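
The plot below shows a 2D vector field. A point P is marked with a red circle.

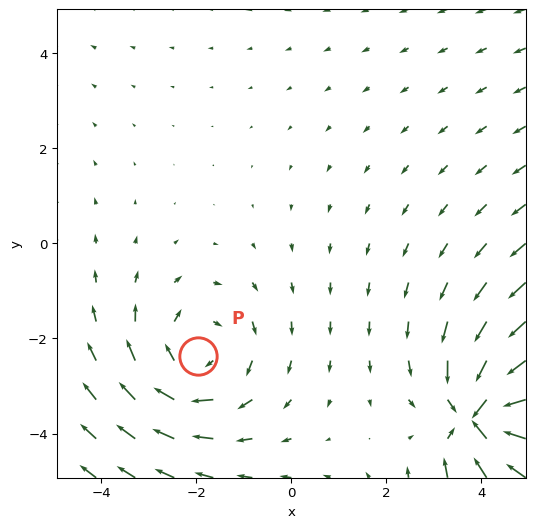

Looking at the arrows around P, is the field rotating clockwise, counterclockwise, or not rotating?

Near P at (-2.0, -2.4) the arrows circulate clockwise. The curl (z-component) there is about -2; negative curl means clockwise rotation.

clockwise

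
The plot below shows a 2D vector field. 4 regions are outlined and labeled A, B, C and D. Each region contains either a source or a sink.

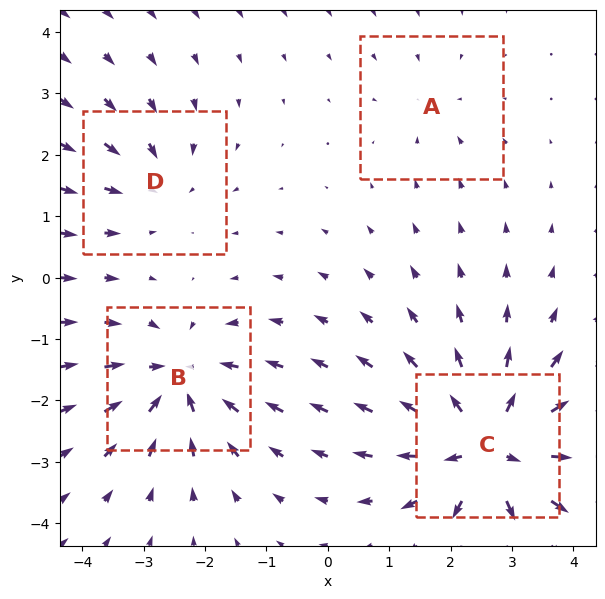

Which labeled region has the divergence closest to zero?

Divergence at each region's feature centre — A: about -2, B: about -6, C: about +8, D: about -4. Region A is closest to zero.

A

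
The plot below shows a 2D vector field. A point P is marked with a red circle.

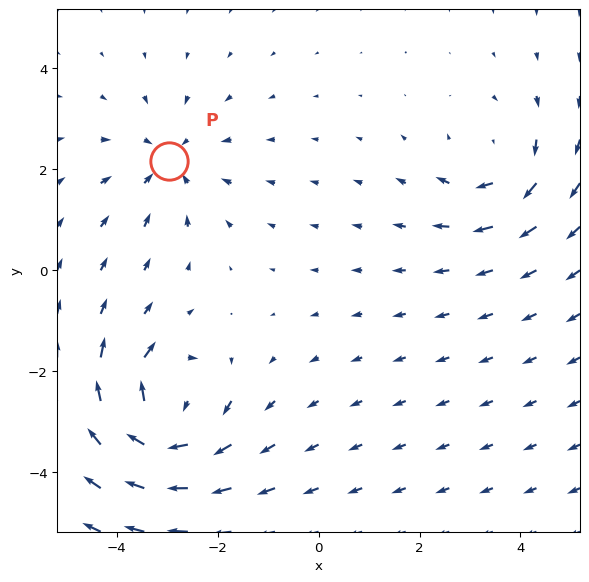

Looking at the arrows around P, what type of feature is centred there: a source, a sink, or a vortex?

sink

At P (-3.0, 2.2) the arrows converge inward. Divergence about -3, curl ≈0 — negative divergence with near-zero curl is a sink.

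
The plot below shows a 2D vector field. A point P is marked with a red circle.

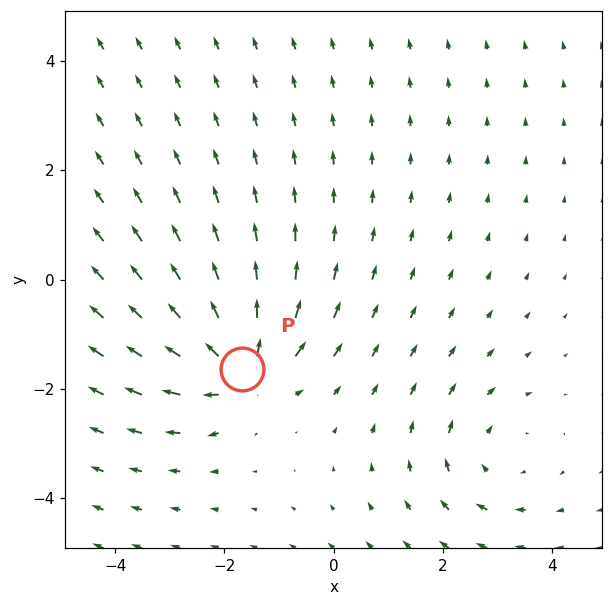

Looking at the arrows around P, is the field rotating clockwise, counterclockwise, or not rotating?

Near P at (-1.7, -1.6) the arrows show no circulation. The curl there is ≈0.

not rotating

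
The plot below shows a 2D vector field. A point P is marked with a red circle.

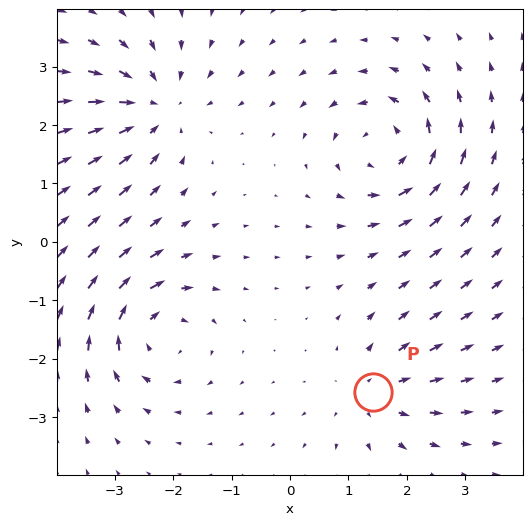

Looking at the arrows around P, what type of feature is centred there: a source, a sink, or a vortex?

At P (1.4, -2.6) the arrows spread outward. Divergence about +4, curl ≈0 — positive divergence with near-zero curl is a source.

source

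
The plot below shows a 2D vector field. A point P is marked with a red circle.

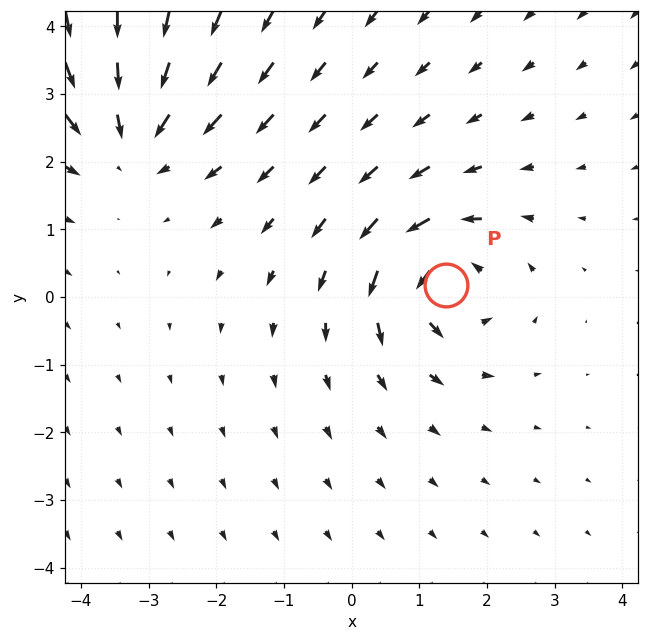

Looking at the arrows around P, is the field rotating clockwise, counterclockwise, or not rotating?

counterclockwise

Near P at (1.4, 0.2) the arrows circulate counterclockwise. The curl (z-component) there is about +4; positive curl means counterclockwise rotation.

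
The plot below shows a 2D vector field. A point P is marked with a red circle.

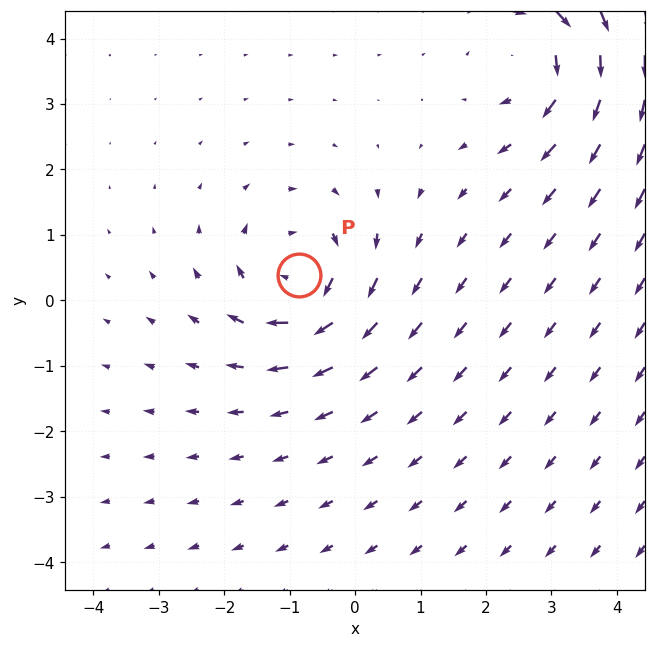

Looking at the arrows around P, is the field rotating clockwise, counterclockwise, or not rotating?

clockwise

Near P at (-0.8, 0.4) the arrows circulate clockwise. The curl (z-component) there is about -5; negative curl means clockwise rotation.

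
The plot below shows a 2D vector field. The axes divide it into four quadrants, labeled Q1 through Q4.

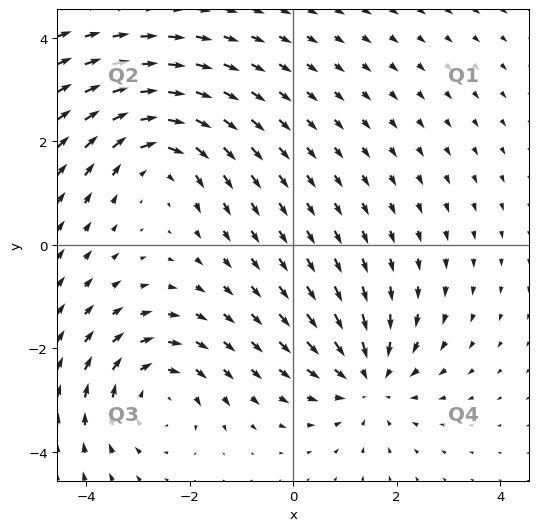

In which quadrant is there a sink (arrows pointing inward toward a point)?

The sink sits at approximately (1.5, -2.6), which lies in quadrant Q4. The divergence there is about -4, negative as expected for a sink.

Q4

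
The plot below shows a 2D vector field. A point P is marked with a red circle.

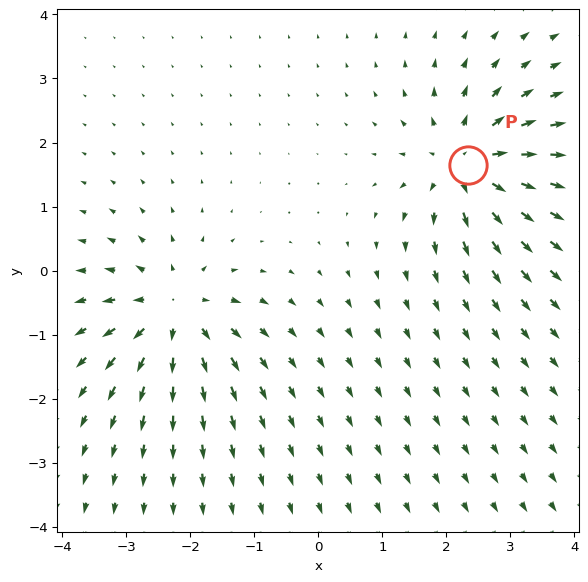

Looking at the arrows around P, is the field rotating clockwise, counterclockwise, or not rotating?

Near P at (2.3, 1.7) the arrows show no circulation. The curl there is ≈0.

not rotating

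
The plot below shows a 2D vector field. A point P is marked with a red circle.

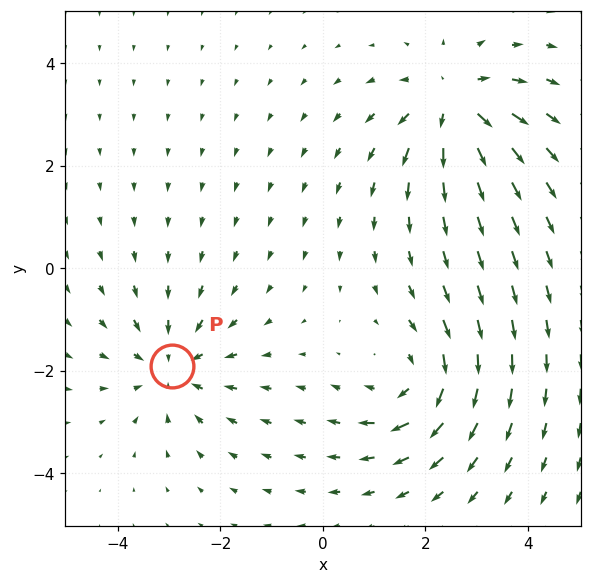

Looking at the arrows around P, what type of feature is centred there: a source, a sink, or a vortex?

At P (-2.9, -1.9) the arrows converge inward. Divergence about -4, curl ≈0 — negative divergence with near-zero curl is a sink.

sink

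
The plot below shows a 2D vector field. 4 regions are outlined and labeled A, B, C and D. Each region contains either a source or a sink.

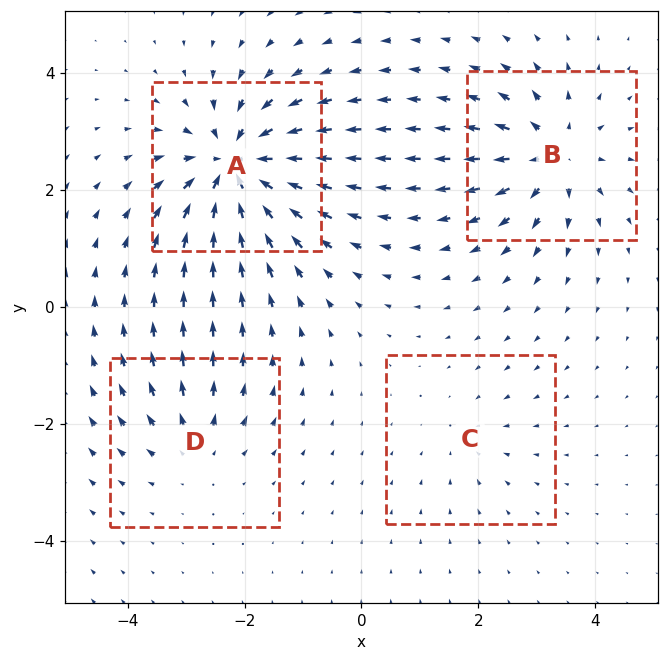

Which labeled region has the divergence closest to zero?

Divergence at each region's feature centre — A: about -8, B: about +6, C: about -2, D: about +3. Region C is closest to zero.

C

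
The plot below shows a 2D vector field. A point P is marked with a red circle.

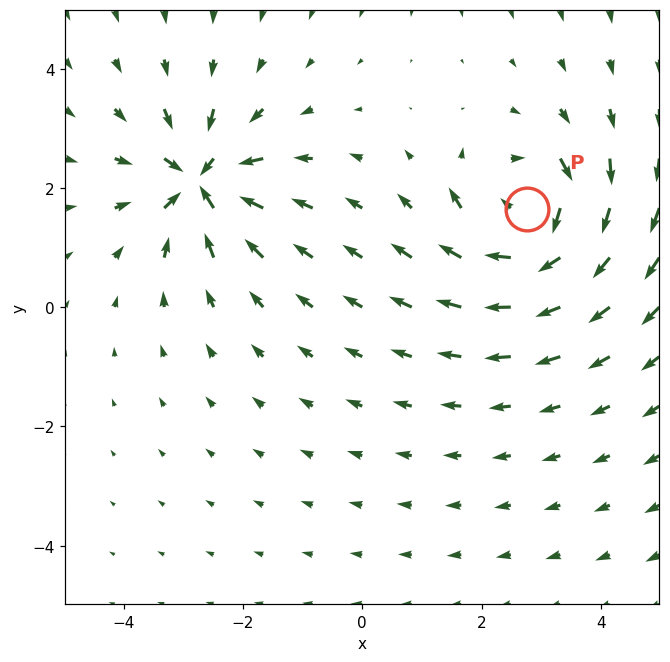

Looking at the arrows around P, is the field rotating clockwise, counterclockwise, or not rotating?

clockwise

Near P at (2.8, 1.6) the arrows circulate clockwise. The curl (z-component) there is about -5; negative curl means clockwise rotation.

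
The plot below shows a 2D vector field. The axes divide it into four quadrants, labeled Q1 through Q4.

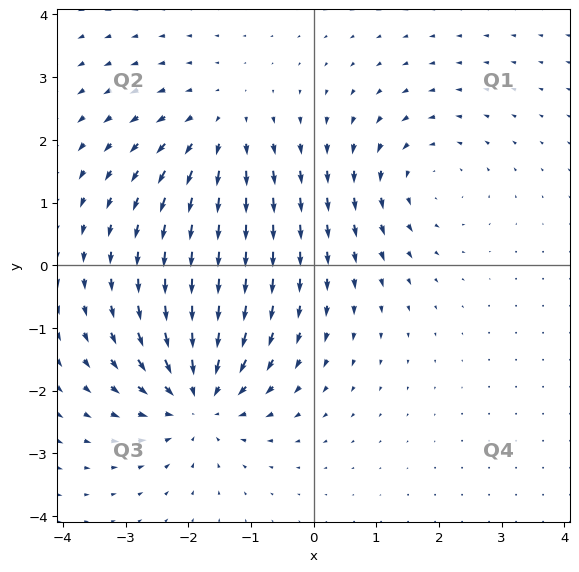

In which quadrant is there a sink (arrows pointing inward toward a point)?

The sink sits at approximately (-1.8, -2.1), which lies in quadrant Q3. The divergence there is about -5, negative as expected for a sink.

Q3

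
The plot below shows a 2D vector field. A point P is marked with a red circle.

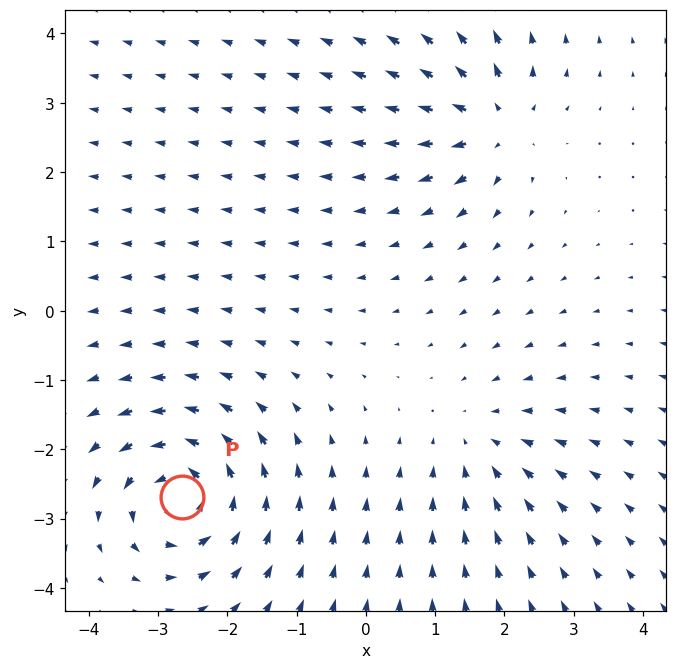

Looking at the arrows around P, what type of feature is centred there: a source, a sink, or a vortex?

At P (-2.6, -2.7) the arrows circulate counterclockwise. Divergence ≈0, curl about +6 — near-zero divergence with nonzero curl is a vortex.

vortex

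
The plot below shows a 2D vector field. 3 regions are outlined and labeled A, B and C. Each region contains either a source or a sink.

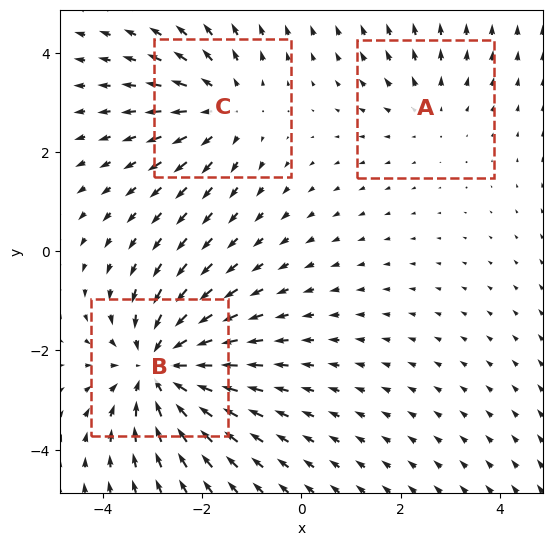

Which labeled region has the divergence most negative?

Divergence at each region's feature centre — A: about +2, B: about -4, C: about +3. Region B is most negative.

B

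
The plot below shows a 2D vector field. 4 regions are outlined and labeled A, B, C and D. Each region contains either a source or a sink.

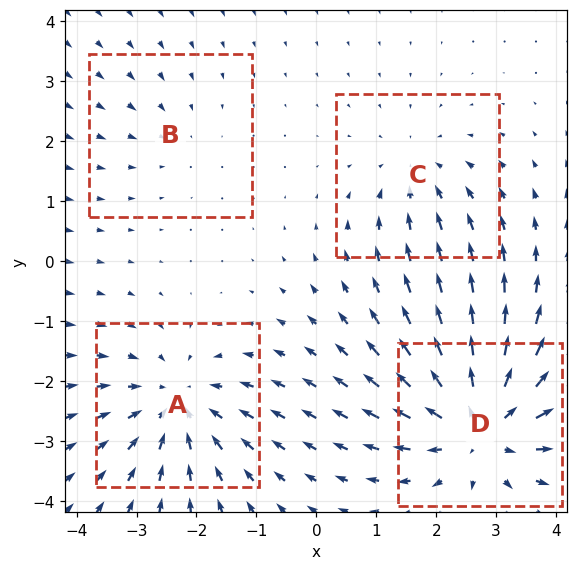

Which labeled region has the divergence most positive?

Divergence at each region's feature centre — A: about -5, B: about -2, C: about -3, D: about +7. Region D is most positive.

D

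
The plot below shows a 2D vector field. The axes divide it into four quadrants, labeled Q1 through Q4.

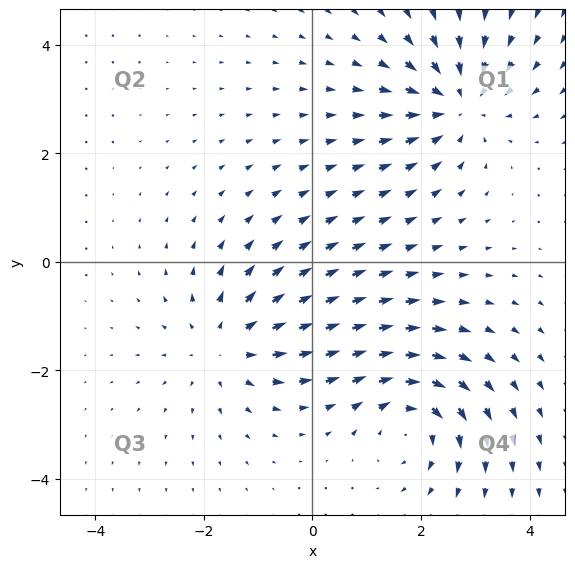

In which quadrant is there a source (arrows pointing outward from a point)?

The source sits at approximately (-1.6, -1.5), which lies in quadrant Q3. The divergence there is about +4, positive as expected for a source.

Q3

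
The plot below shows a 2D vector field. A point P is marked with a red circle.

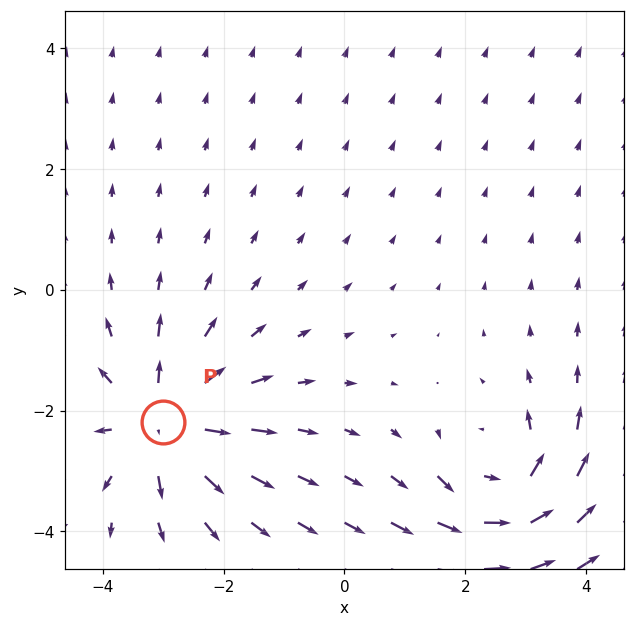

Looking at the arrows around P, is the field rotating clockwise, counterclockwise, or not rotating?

Near P at (-3.0, -2.2) the arrows show no circulation. The curl there is ≈0.

not rotating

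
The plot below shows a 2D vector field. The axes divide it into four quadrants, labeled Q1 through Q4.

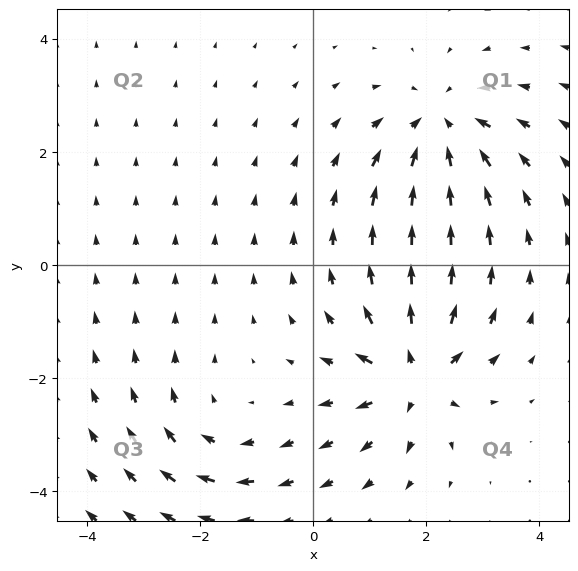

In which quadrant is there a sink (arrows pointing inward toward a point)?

The sink sits at approximately (2.3, 2.4), which lies in quadrant Q1. The divergence there is about -5, negative as expected for a sink.

Q1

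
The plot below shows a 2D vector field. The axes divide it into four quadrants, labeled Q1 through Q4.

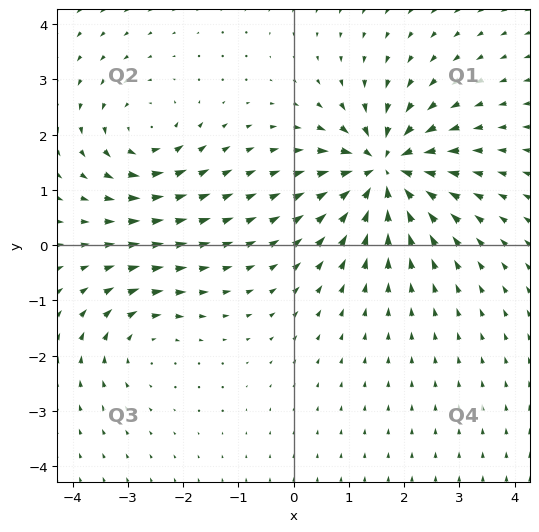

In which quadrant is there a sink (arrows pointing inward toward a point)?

The sink sits at approximately (1.6, 1.4), which lies in quadrant Q1. The divergence there is about -7, negative as expected for a sink.

Q1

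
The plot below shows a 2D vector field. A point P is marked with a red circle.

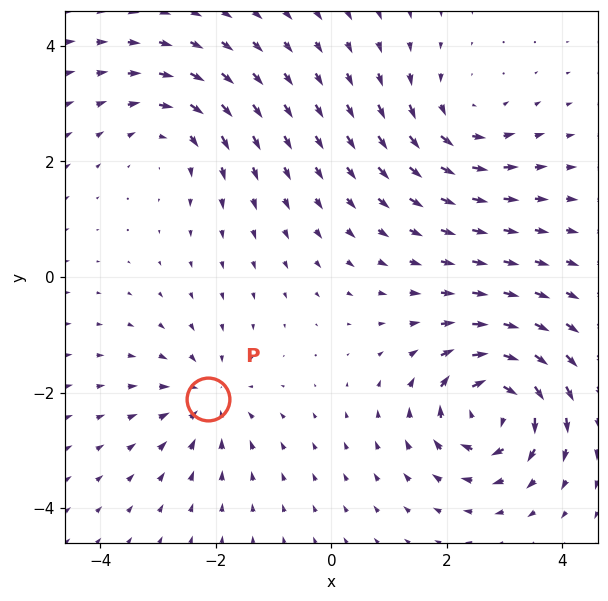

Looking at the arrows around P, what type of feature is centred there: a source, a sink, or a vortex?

sink

At P (-2.1, -2.1) the arrows converge inward. Divergence about -4, curl ≈0 — negative divergence with near-zero curl is a sink.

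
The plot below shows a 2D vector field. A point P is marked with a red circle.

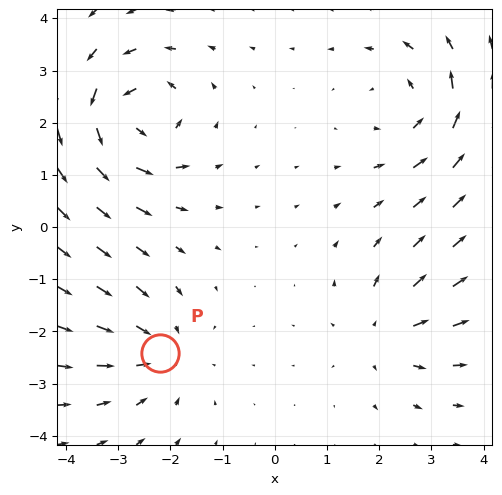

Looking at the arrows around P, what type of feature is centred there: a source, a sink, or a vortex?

sink

At P (-2.2, -2.4) the arrows converge inward. Divergence about -4, curl ≈0 — negative divergence with near-zero curl is a sink.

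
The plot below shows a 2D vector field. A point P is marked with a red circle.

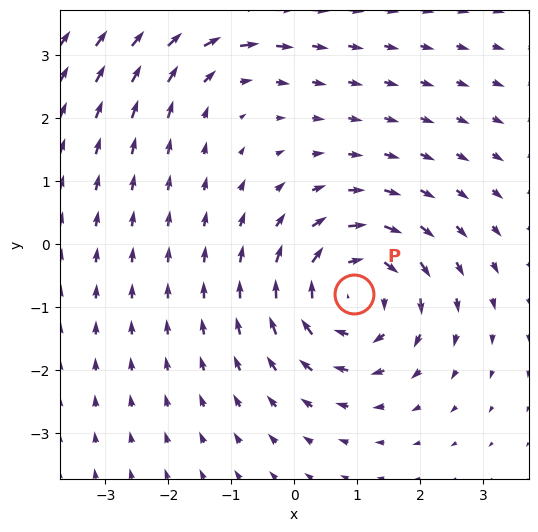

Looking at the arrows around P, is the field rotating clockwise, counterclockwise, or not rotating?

clockwise

Near P at (1.0, -0.8) the arrows circulate clockwise. The curl (z-component) there is about -5; negative curl means clockwise rotation.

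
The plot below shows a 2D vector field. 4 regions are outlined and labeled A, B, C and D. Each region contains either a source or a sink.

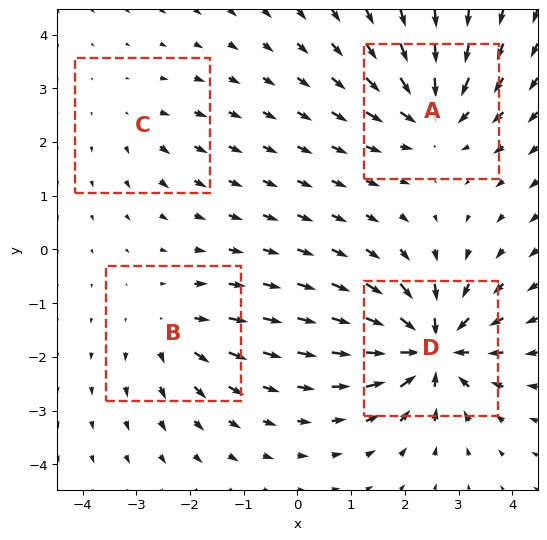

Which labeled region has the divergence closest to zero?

C

Divergence at each region's feature centre — A: about -6, B: about +4, C: about +2, D: about -9. Region C is closest to zero.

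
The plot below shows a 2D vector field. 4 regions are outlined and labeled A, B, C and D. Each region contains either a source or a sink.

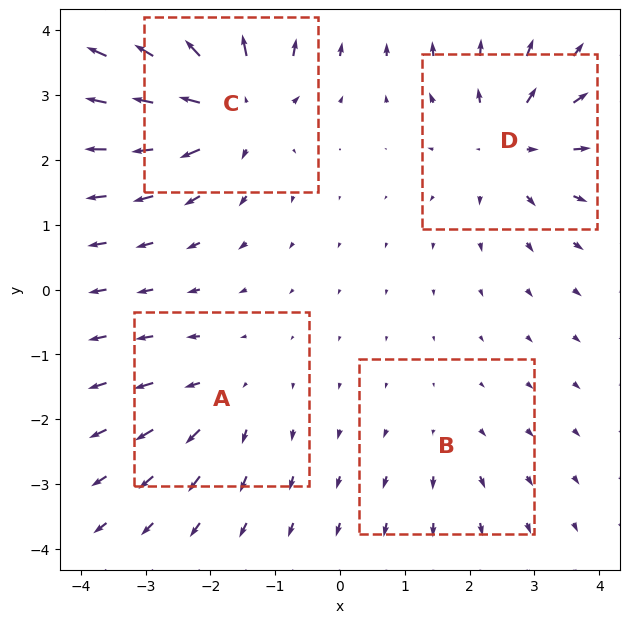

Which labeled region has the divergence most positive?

Divergence at each region's feature centre — A: about +4, B: about +2, C: about +7, D: about +6. Region C is most positive.

C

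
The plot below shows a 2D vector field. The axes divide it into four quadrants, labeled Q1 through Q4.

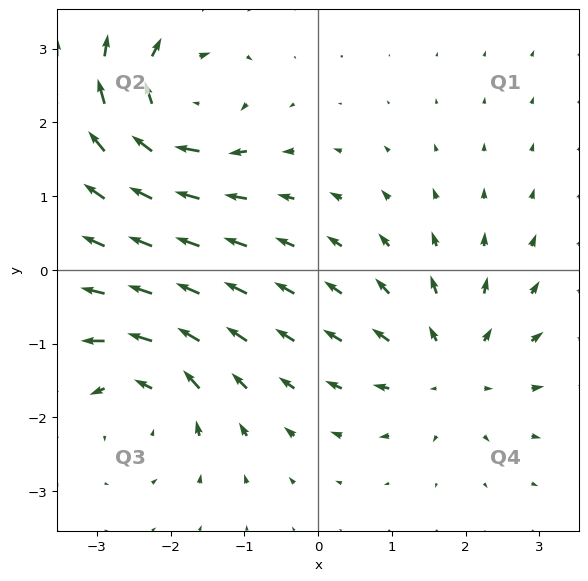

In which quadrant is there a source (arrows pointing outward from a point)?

The source sits at approximately (1.8, -1.3), which lies in quadrant Q4. The divergence there is about +4, positive as expected for a source.

Q4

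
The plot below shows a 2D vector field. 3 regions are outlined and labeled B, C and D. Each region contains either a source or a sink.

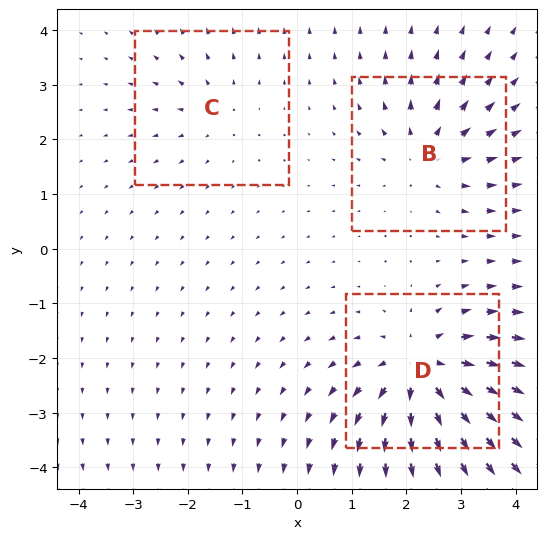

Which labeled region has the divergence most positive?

Divergence at each region's feature centre — B: about +4, C: about +2, D: about +6. Region D is most positive.

D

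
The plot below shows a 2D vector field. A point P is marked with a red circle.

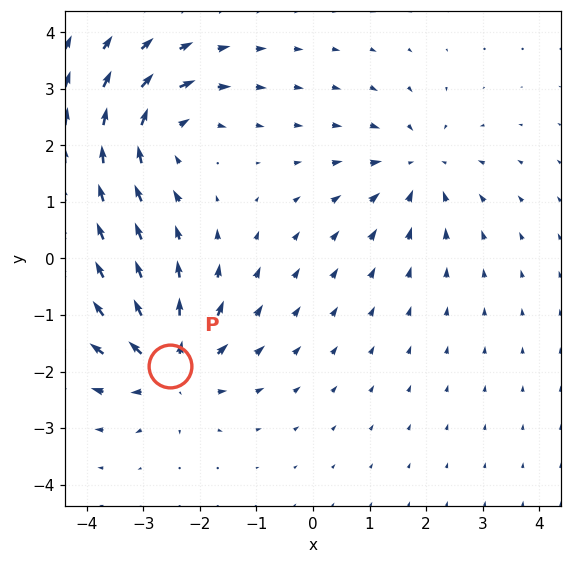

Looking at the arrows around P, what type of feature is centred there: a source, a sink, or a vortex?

source

At P (-2.5, -1.9) the arrows spread outward. Divergence about +6, curl ≈0 — positive divergence with near-zero curl is a source.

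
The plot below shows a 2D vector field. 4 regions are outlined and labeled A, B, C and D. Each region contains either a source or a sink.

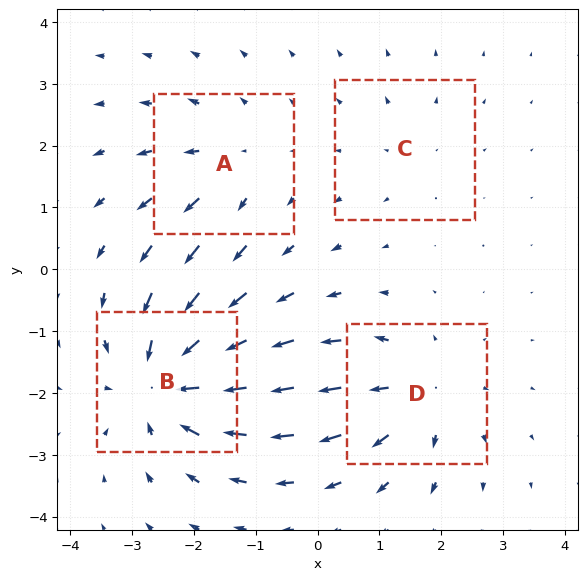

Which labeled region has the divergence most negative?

Divergence at each region's feature centre — A: about +3, B: about -7, C: about +2, D: about +5. Region B is most negative.

B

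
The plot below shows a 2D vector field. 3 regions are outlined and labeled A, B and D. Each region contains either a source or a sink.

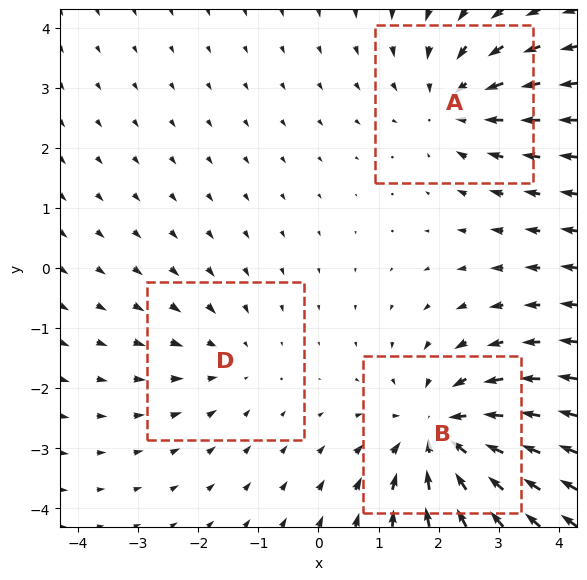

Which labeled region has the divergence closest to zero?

D

Divergence at each region's feature centre — A: about -3, B: about -4, D: about -2. Region D is closest to zero.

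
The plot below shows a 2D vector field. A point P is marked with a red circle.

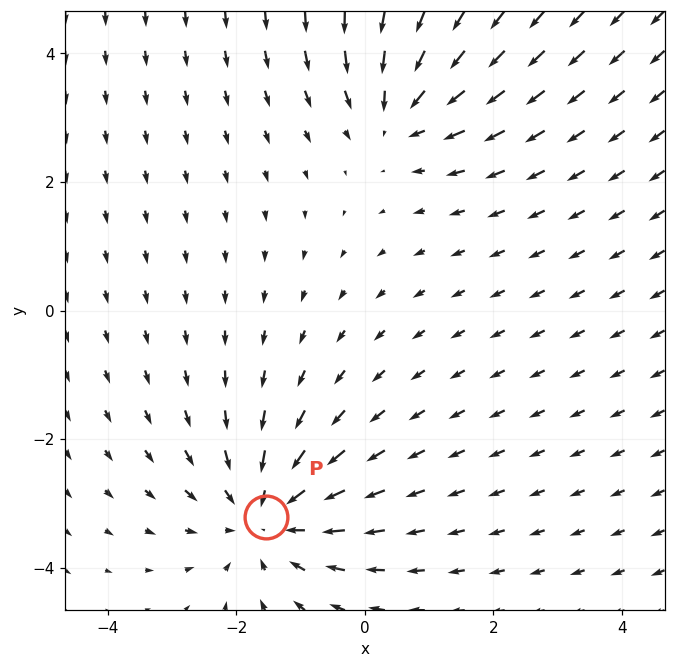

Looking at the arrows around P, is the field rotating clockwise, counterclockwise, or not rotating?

not rotating

Near P at (-1.5, -3.2) the arrows show no circulation. The curl there is ≈0.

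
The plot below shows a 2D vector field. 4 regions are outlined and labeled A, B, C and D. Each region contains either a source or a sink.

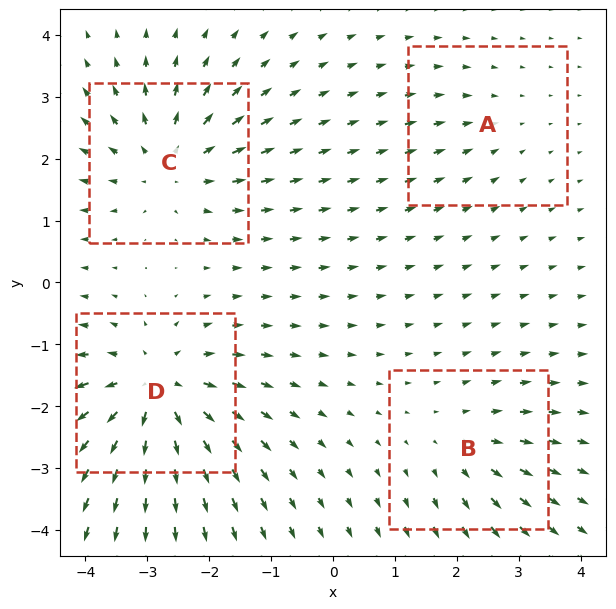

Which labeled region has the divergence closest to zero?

Divergence at each region's feature centre — A: about -2, B: about +3, C: about +5, D: about +7. Region A is closest to zero.

A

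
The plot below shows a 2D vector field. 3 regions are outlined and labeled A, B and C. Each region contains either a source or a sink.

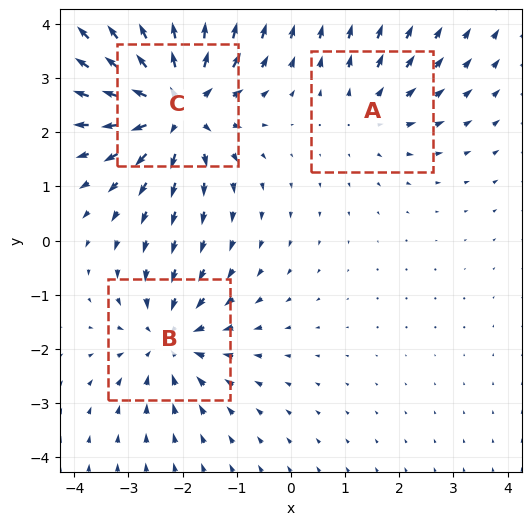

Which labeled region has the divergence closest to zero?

A

Divergence at each region's feature centre — A: about +2, B: about -3, C: about +5. Region A is closest to zero.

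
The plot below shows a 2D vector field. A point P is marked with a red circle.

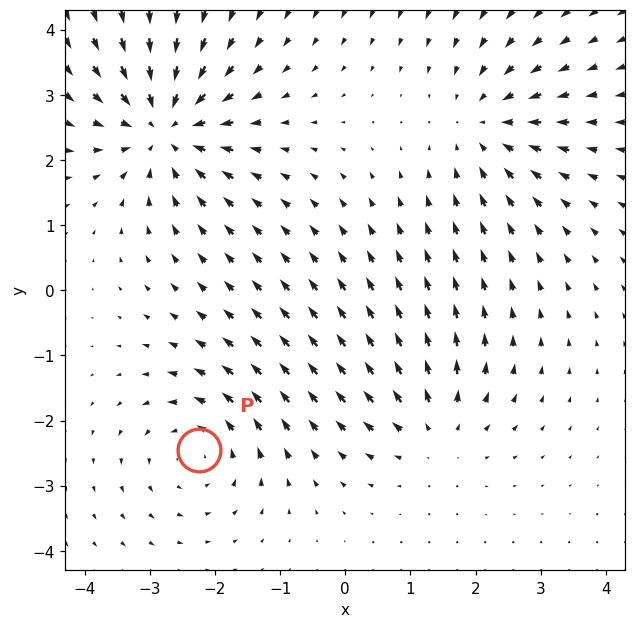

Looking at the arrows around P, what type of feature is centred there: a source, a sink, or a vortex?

At P (-2.2, -2.5) the arrows circulate counterclockwise. Divergence ≈0, curl about +3 — near-zero divergence with nonzero curl is a vortex.

vortex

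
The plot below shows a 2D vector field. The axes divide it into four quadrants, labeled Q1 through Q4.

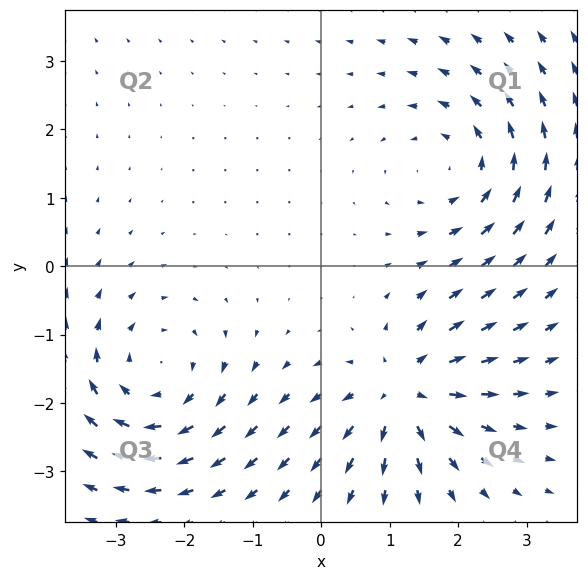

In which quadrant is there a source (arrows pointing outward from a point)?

The source sits at approximately (1.2, -1.8), which lies in quadrant Q4. The divergence there is about +5, positive as expected for a source.

Q4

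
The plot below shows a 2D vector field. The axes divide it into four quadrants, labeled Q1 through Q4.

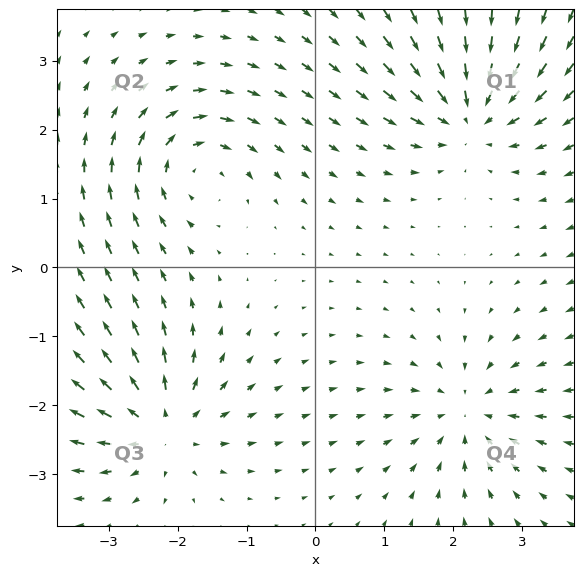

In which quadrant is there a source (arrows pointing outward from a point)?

The source sits at approximately (-2.2, -2.3), which lies in quadrant Q3. The divergence there is about +4, positive as expected for a source.

Q3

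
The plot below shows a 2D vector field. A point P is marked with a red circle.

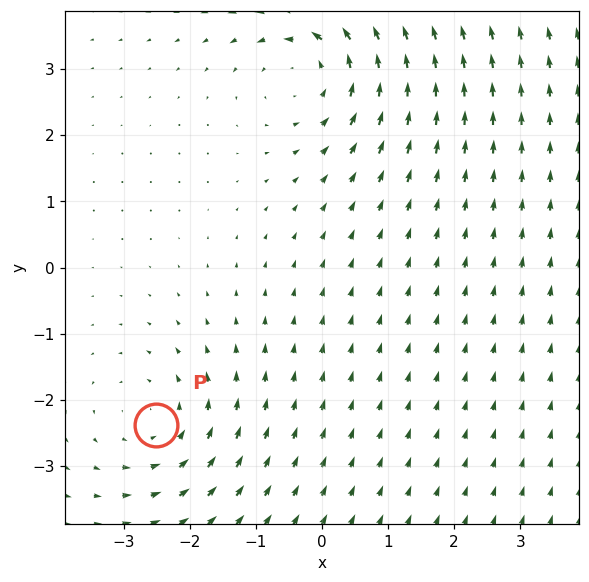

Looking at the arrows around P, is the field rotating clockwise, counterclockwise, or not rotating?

counterclockwise

Near P at (-2.5, -2.4) the arrows circulate counterclockwise. The curl (z-component) there is about +3; positive curl means counterclockwise rotation.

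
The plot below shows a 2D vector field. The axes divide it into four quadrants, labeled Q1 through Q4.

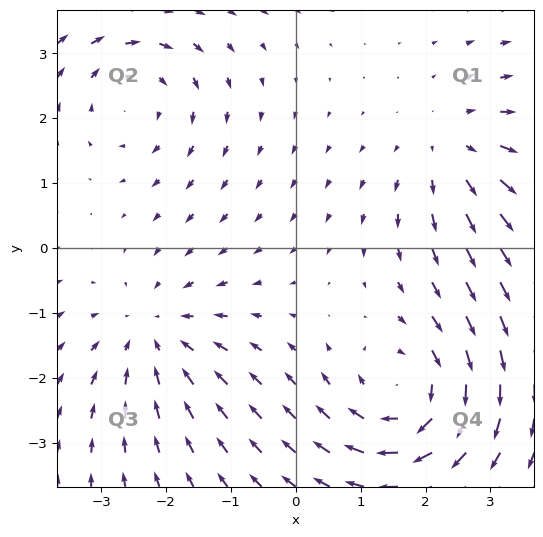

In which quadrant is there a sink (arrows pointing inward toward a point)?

The sink sits at approximately (-2.2, -1.3), which lies in quadrant Q3. The divergence there is about -3, negative as expected for a sink.

Q3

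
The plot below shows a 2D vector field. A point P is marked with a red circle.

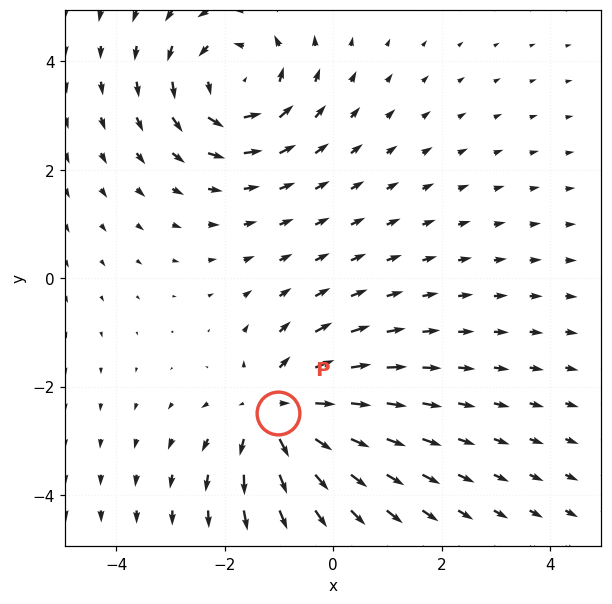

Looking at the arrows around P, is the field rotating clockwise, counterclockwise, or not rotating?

not rotating

Near P at (-1.0, -2.5) the arrows show no circulation. The curl there is ≈0.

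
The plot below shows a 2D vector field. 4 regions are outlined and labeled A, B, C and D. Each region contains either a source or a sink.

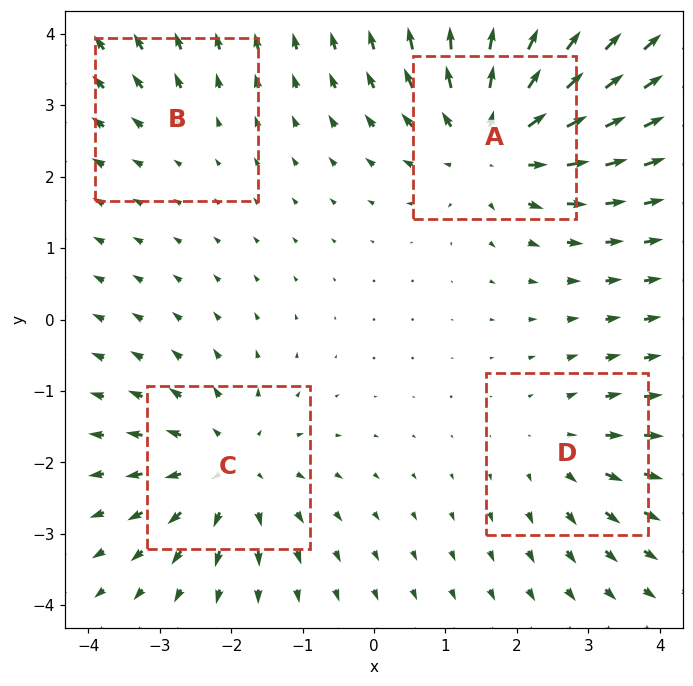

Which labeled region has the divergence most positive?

Divergence at each region's feature centre — A: about +7, B: about +2, C: about +5, D: about +3. Region A is most positive.

A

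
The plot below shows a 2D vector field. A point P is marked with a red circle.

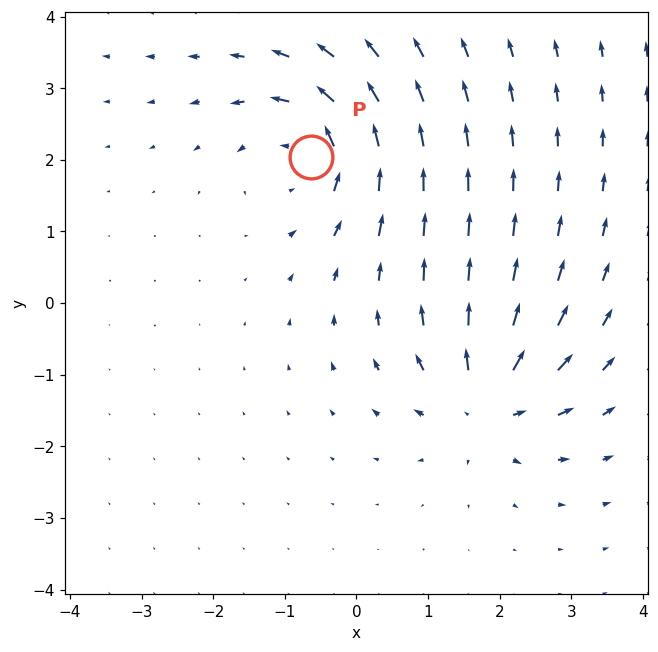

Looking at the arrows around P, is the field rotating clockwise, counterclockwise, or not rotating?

counterclockwise

Near P at (-0.6, 2.0) the arrows circulate counterclockwise. The curl (z-component) there is about +5; positive curl means counterclockwise rotation.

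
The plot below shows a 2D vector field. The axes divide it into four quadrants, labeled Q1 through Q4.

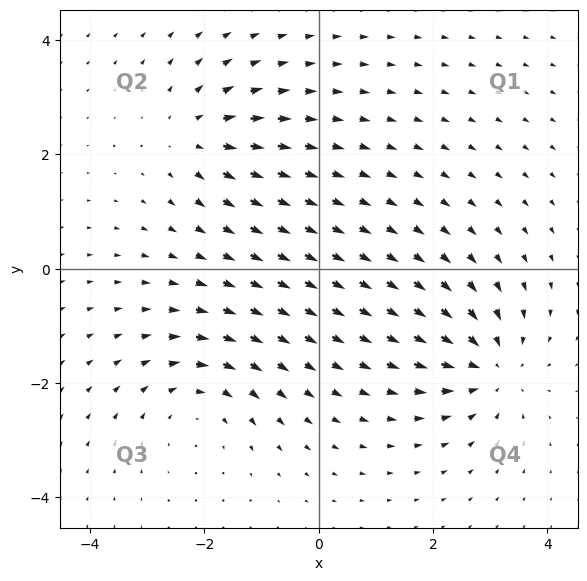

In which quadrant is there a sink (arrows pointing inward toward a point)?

Q4

The sink sits at approximately (3.0, -1.7), which lies in quadrant Q4. The divergence there is about -4, negative as expected for a sink.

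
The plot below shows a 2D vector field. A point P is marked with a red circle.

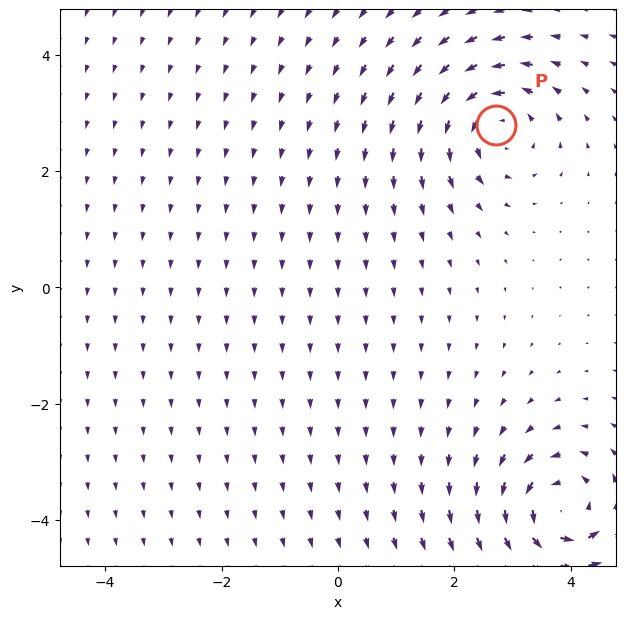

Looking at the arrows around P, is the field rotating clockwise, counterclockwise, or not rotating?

counterclockwise

Near P at (2.7, 2.8) the arrows circulate counterclockwise. The curl (z-component) there is about +5; positive curl means counterclockwise rotation.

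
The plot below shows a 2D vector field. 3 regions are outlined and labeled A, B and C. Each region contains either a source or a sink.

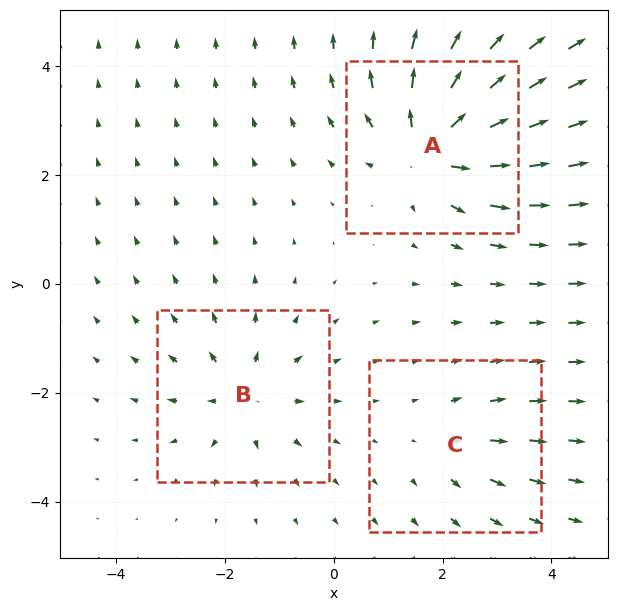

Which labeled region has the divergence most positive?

A

Divergence at each region's feature centre — A: about +6, B: about +3, C: about +2. Region A is most positive.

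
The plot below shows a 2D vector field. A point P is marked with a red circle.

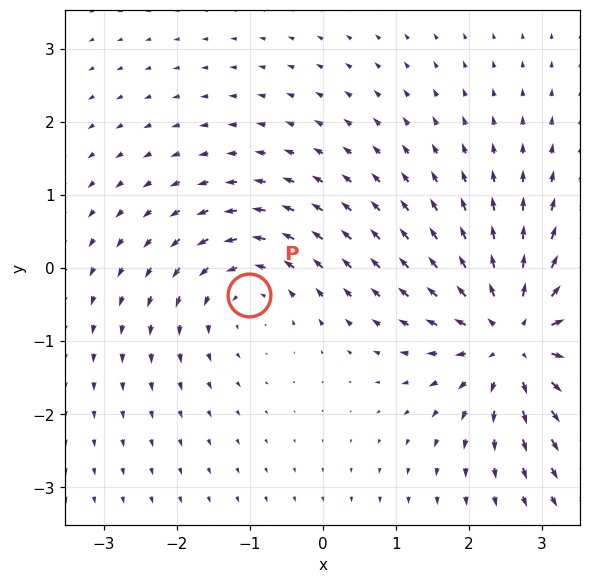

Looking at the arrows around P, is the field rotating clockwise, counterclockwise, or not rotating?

Near P at (-1.0, -0.4) the arrows circulate counterclockwise. The curl (z-component) there is about +3; positive curl means counterclockwise rotation.

counterclockwise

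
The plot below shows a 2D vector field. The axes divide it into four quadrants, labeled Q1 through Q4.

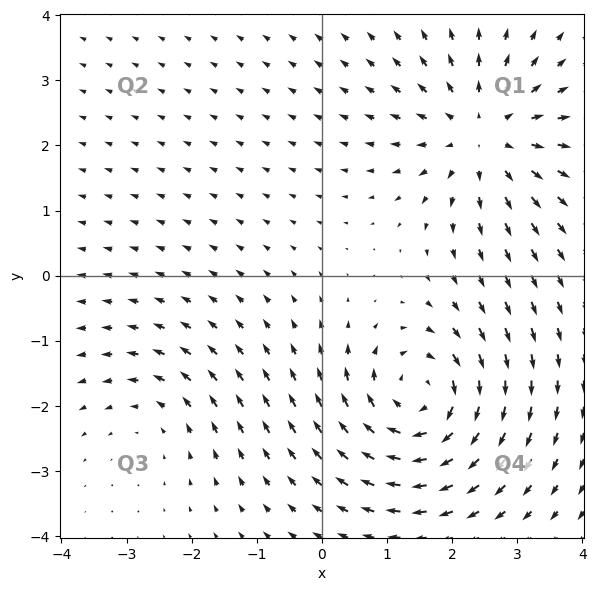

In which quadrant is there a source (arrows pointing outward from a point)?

The source sits at approximately (2.5, 2.2), which lies in quadrant Q1. The divergence there is about +4, positive as expected for a source.

Q1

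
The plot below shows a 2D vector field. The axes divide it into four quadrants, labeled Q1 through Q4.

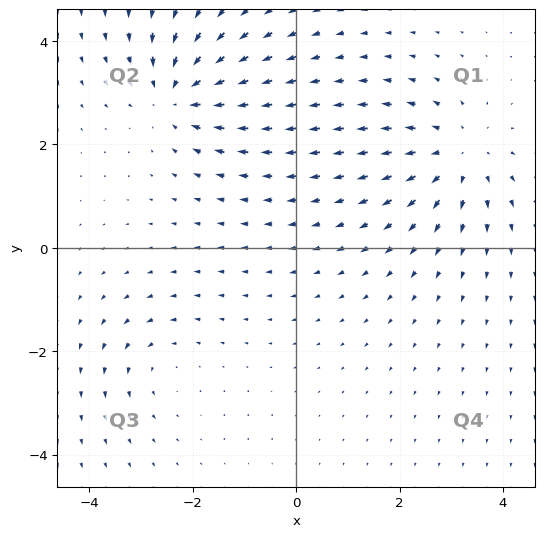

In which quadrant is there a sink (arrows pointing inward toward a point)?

The sink sits at approximately (-2.3, 3.0), which lies in quadrant Q2. The divergence there is about -5, negative as expected for a sink.

Q2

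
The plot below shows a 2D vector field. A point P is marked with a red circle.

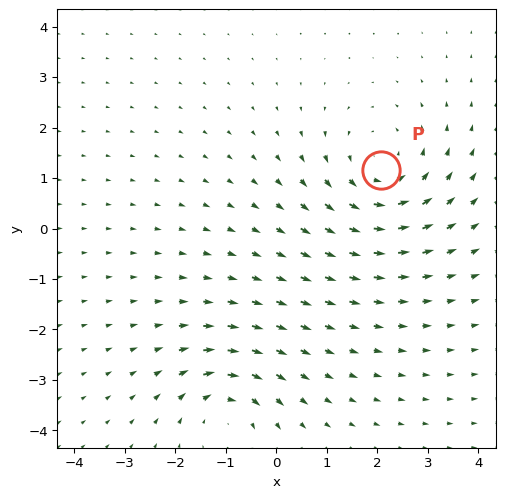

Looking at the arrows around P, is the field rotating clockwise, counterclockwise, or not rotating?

Near P at (2.1, 1.2) the arrows circulate counterclockwise. The curl (z-component) there is about +4; positive curl means counterclockwise rotation.

counterclockwise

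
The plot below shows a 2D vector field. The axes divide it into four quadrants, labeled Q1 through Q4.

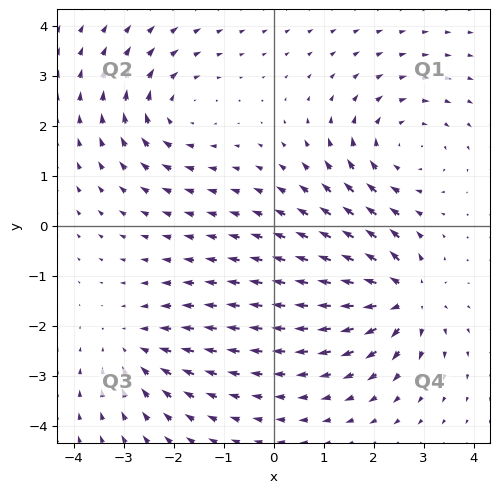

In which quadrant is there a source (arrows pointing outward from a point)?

Q4

The source sits at approximately (2.6, -1.4), which lies in quadrant Q4. The divergence there is about +5, positive as expected for a source.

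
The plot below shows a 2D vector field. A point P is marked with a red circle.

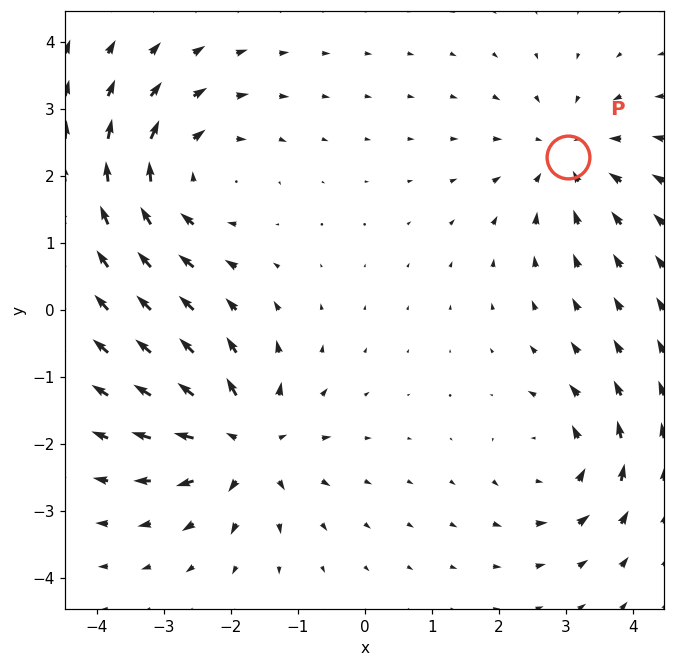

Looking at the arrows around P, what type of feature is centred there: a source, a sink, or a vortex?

At P (3.0, 2.3) the arrows converge inward. Divergence about -4, curl ≈0 — negative divergence with near-zero curl is a sink.

sink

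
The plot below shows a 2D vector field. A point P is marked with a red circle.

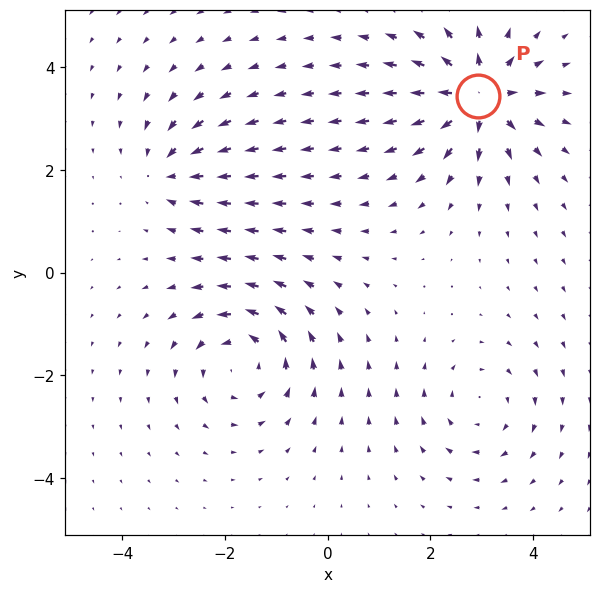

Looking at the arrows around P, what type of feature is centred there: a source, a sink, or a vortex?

source

At P (2.9, 3.4) the arrows spread outward. Divergence about +7, curl ≈0 — positive divergence with near-zero curl is a source.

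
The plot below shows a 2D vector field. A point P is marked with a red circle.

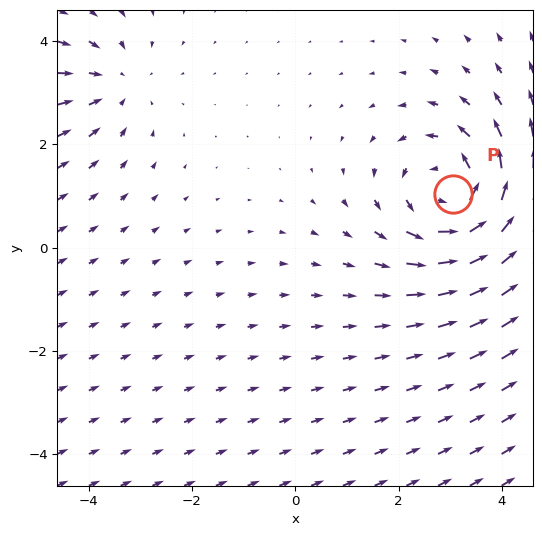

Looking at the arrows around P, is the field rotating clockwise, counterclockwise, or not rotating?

Near P at (3.0, 1.0) the arrows circulate counterclockwise. The curl (z-component) there is about +4; positive curl means counterclockwise rotation.

counterclockwise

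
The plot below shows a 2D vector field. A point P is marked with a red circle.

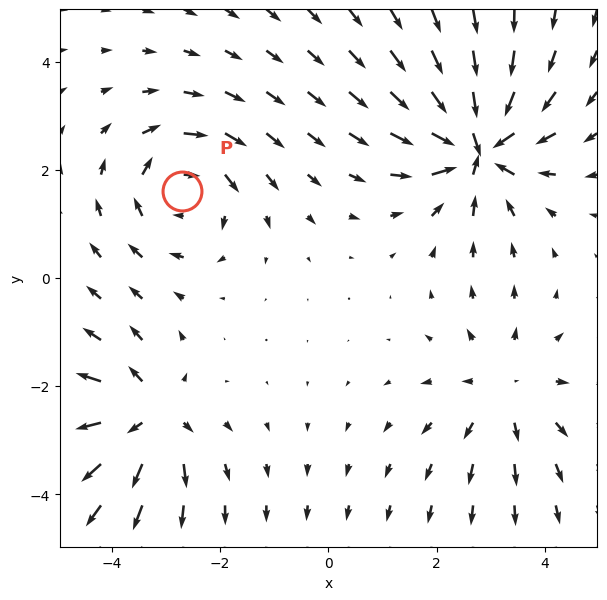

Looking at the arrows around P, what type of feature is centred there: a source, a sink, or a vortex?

At P (-2.7, 1.6) the arrows circulate clockwise. Divergence ≈0, curl about -4 — near-zero divergence with nonzero curl is a vortex.

vortex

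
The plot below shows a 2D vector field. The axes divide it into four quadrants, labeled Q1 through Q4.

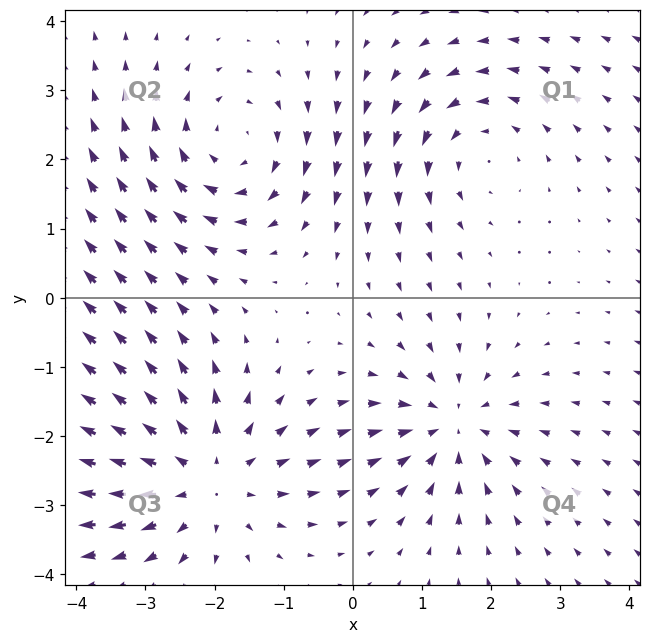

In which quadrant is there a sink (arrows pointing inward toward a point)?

The sink sits at approximately (1.4, -1.8), which lies in quadrant Q4. The divergence there is about -4, negative as expected for a sink.

Q4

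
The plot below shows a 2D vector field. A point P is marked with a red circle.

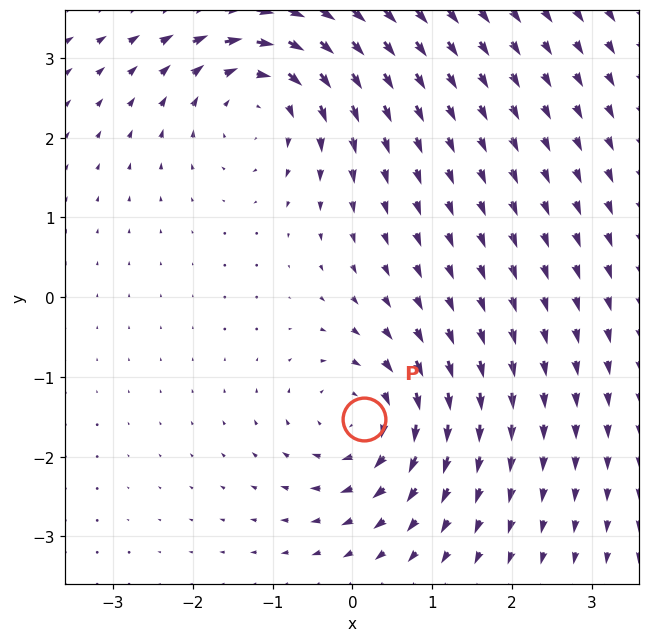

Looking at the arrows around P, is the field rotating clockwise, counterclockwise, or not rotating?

Near P at (0.1, -1.5) the arrows circulate clockwise. The curl (z-component) there is about -5; negative curl means clockwise rotation.

clockwise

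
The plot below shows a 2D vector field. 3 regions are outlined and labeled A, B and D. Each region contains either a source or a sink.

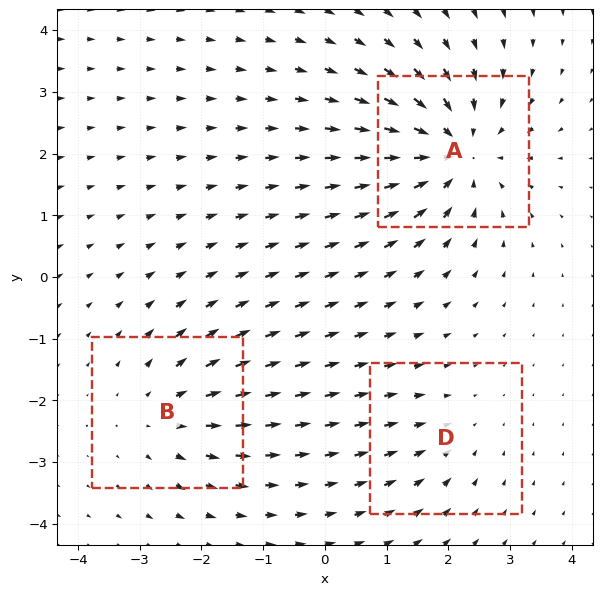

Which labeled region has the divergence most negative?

Divergence at each region's feature centre — A: about -5, B: about +3, D: about -2. Region A is most negative.

A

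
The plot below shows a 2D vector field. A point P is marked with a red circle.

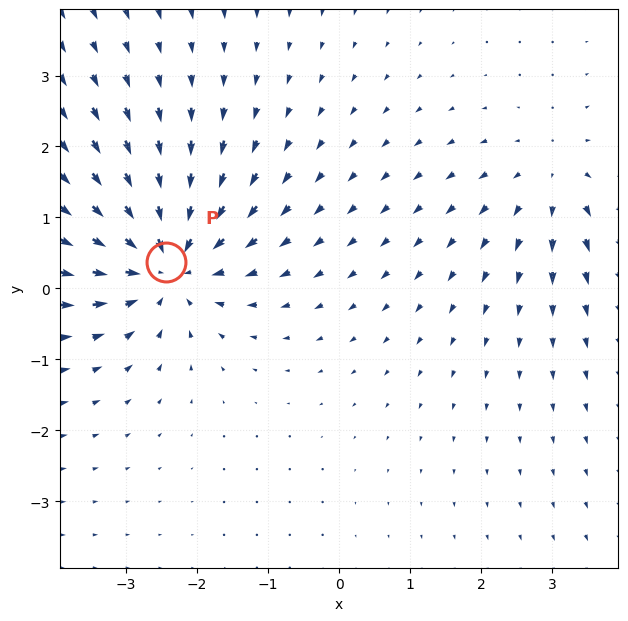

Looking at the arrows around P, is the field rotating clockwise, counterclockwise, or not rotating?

Near P at (-2.4, 0.4) the arrows show no circulation. The curl there is ≈0.

not rotating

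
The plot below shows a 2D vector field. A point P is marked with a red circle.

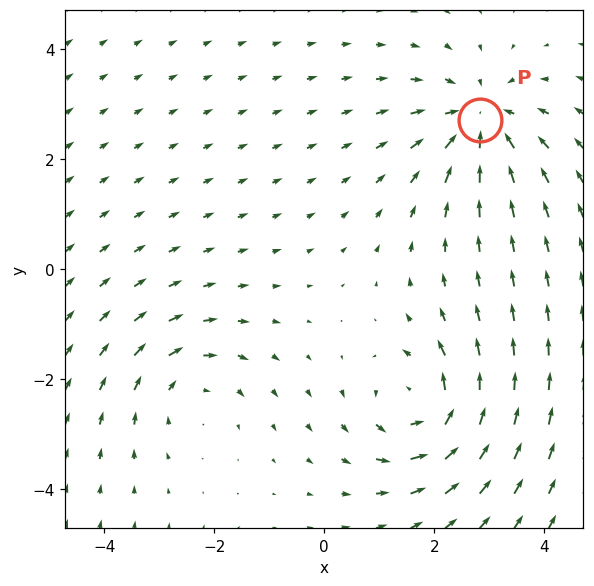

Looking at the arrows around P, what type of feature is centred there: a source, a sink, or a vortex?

At P (2.8, 2.7) the arrows converge inward. Divergence about -5, curl ≈0 — negative divergence with near-zero curl is a sink.

sink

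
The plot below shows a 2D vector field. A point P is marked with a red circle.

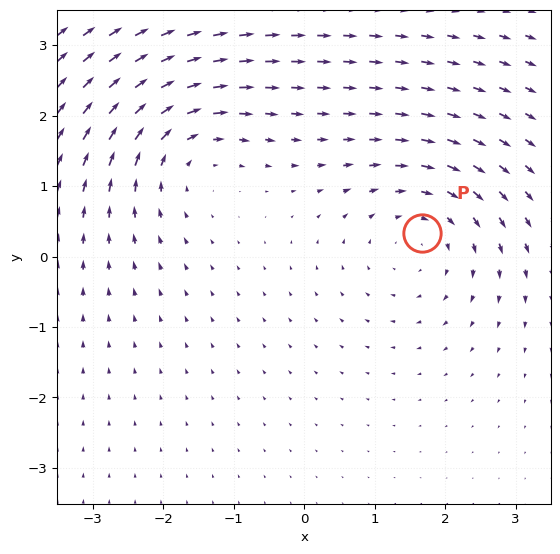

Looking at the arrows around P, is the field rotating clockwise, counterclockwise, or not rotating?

clockwise

Near P at (1.7, 0.3) the arrows circulate clockwise. The curl (z-component) there is about -3; negative curl means clockwise rotation.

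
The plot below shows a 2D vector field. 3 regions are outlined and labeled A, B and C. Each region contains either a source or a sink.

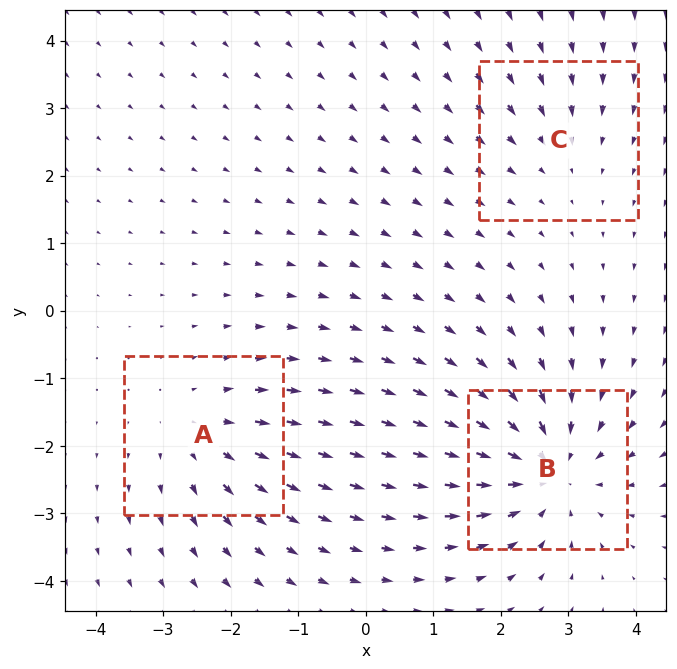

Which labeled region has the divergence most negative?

B

Divergence at each region's feature centre — A: about +3, B: about -5, C: about -2. Region B is most negative.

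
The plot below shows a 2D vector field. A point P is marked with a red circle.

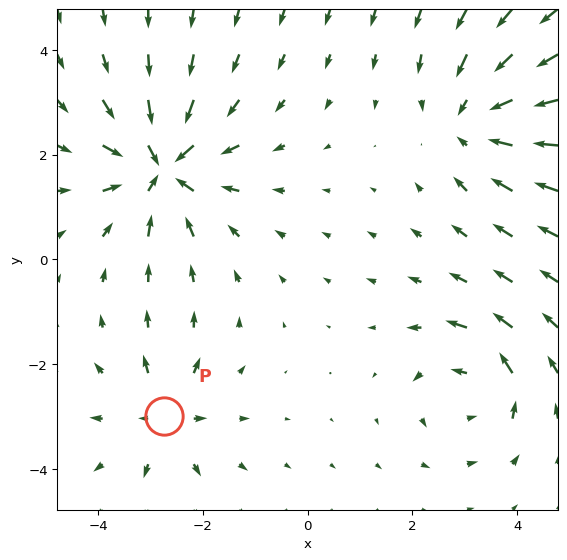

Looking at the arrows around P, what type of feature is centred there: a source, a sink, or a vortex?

source

At P (-2.7, -3.0) the arrows spread outward. Divergence about +4, curl ≈0 — positive divergence with near-zero curl is a source.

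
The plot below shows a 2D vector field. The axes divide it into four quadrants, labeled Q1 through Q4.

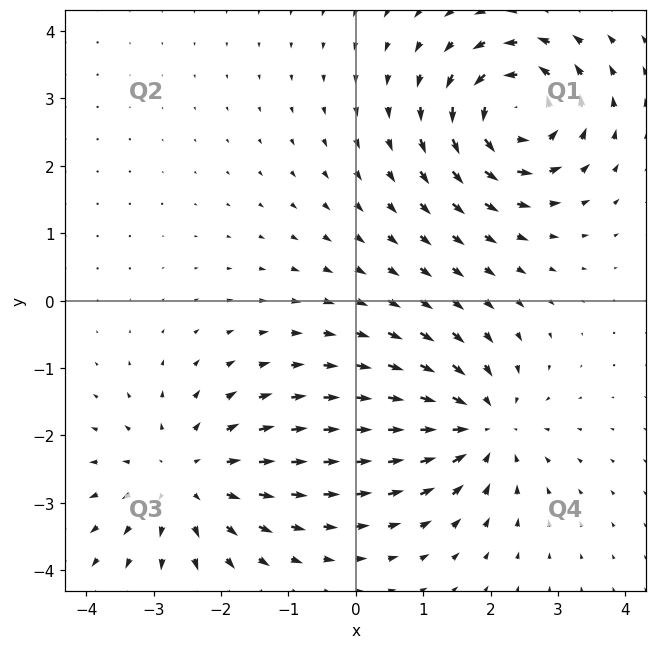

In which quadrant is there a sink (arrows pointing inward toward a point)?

Q4

The sink sits at approximately (1.9, -1.9), which lies in quadrant Q4. The divergence there is about -5, negative as expected for a sink.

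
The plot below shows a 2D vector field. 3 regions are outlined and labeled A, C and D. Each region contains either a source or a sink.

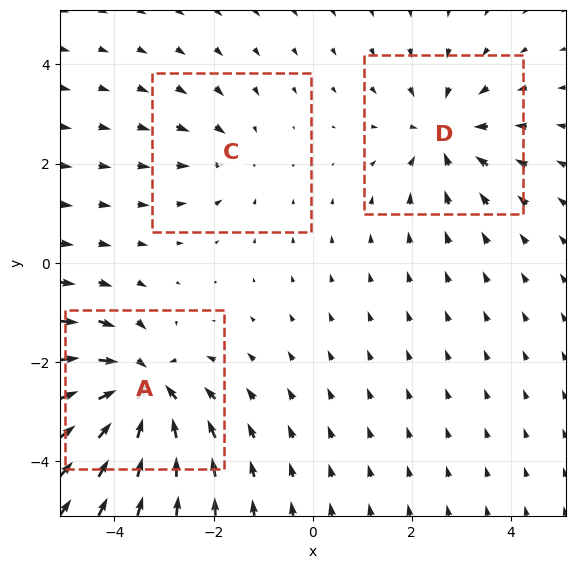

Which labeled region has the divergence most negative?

Divergence at each region's feature centre — A: about -5, C: about -2, D: about -3. Region A is most negative.

A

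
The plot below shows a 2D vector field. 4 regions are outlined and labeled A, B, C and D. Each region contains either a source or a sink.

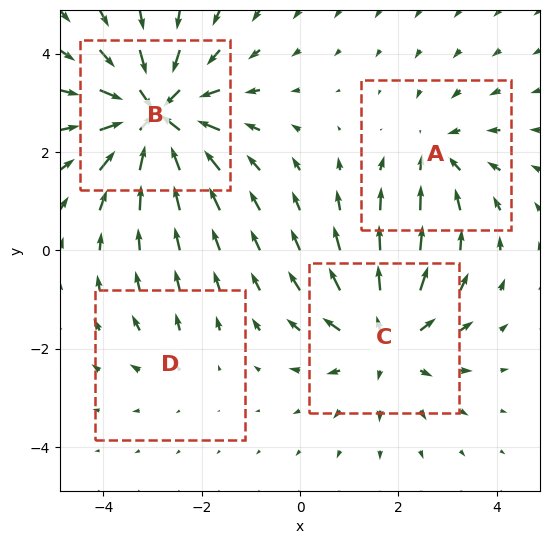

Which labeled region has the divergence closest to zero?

Divergence at each region's feature centre — A: about -3, B: about -6, C: about +4, D: about +2. Region D is closest to zero.

D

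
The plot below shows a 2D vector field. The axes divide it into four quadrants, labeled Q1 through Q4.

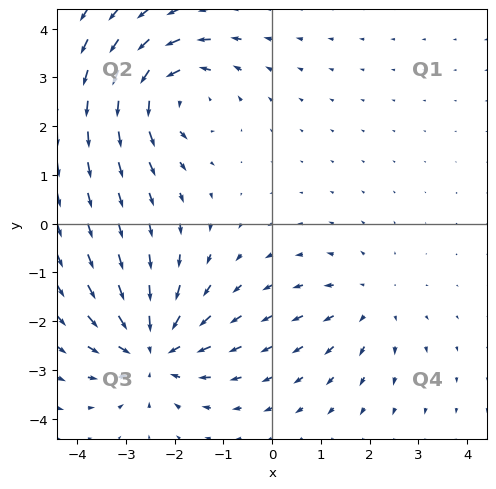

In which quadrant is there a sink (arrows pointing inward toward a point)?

Q3

The sink sits at approximately (-2.4, -2.6), which lies in quadrant Q3. The divergence there is about -5, negative as expected for a sink.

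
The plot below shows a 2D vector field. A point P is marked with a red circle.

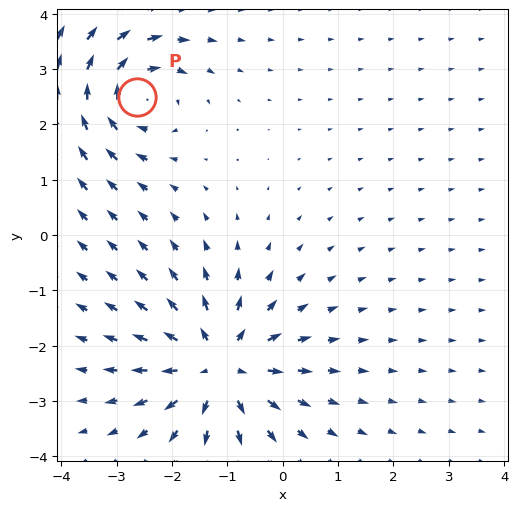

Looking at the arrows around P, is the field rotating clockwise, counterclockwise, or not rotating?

clockwise

Near P at (-2.6, 2.5) the arrows circulate clockwise. The curl (z-component) there is about -5; negative curl means clockwise rotation.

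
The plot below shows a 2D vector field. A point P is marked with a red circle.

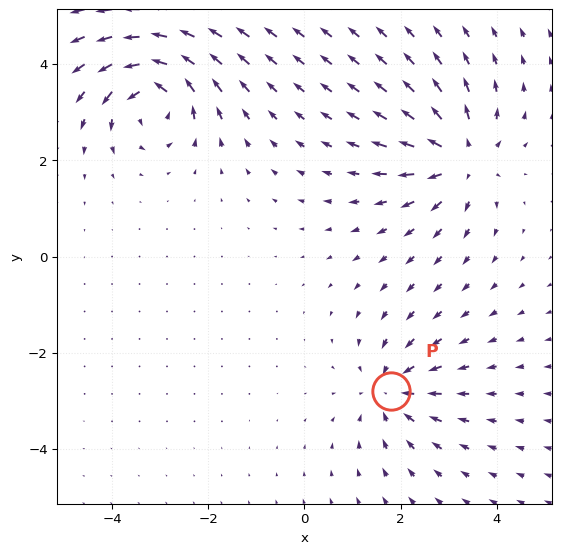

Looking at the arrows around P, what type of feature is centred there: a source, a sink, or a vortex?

At P (1.8, -2.8) the arrows converge inward. Divergence about -3, curl ≈0 — negative divergence with near-zero curl is a sink.

sink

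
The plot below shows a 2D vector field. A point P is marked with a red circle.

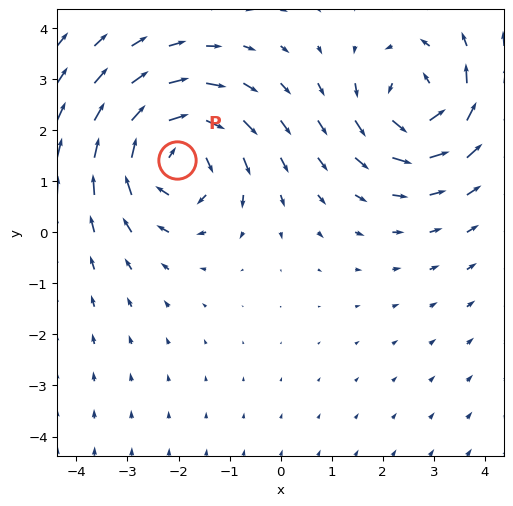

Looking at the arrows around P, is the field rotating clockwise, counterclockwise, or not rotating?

clockwise

Near P at (-2.0, 1.4) the arrows circulate clockwise. The curl (z-component) there is about -5; negative curl means clockwise rotation.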